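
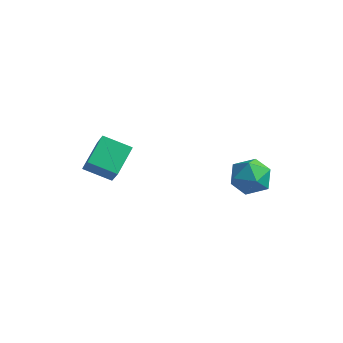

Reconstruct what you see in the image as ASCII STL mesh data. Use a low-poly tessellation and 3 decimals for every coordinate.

solid 
facet normal -0.201 0.976 -0.087
outer loop
vertex 2.995 0.724 0.15
vertex 1.98 0.508 0.077
vertex 2.41 0.68 1.009
endloop
endfacet
facet normal 0.385 0.870 0.307
outer loop
vertex 2.995 0.724 0.15
vertex 2.41 0.68 1.009
vertex 3.362 0.26 1.006
endloop
endfacet
facet normal 0.855 0.510 -0.090
outer loop
vertex 2.995 0.724 0.15
vertex 3.362 0.26 1.006
vertex 3.521 -0.171 0.072
endloop
endfacet
facet normal 0.560 0.393 -0.729
outer loop
vertex 2.995 0.724 0.15
vertex 3.521 -0.171 0.072
vertex 2.666 -0.017 -0.502
endloop
endfacet
facet normal -0.093 0.681 -0.727
outer loop
vertex 2.995 0.724 0.15
vertex 2.666 -0.017 -0.502
vertex 1.98 0.508 0.077
endloop
endfacet
facet normal 0.206 0.460 0.864
outer loop
vertex 3.362 0.26 1.006
vertex 2.41 0.68 1.009
vertex 2.574 -0.243 1.462
endloop
endfacet
facet normal -0.742 0.631 0.226
outer loop
vertex 2.41 0.68 1.009
vertex 1.98 0.508 0.077
vertex 1.719 -0.089 0.888
endloop
endfacet
facet normal -0.566 0.153 -0.810
outer loop
vertex 1.98 0.508 0.077
vertex 2.666 -0.017 -0.502
vertex 1.878 -0.52 -0.046
endloop
endfacet
facet normal 0.490 -0.312 -0.814
outer loop
vertex 2.666 -0.017 -0.502
vertex 3.521 -0.171 0.072
vertex 2.83 -0.94 -0.049
endloop
endfacet
facet normal 0.968 -0.122 0.221
outer loop
vertex 3.521 -0.171 0.072
vertex 3.362 0.26 1.006
vertex 3.26 -0.768 0.883
endloop
endfacet
facet normal -0.560 -0.393 0.729
outer loop
vertex 2.245 -0.984 0.81
vertex 2.574 -0.243 1.462
vertex 1.719 -0.089 0.888
endloop
endfacet
facet normal -0.855 -0.510 0.090
outer loop
vertex 2.245 -0.984 0.81
vertex 1.719 -0.089 0.888
vertex 1.878 -0.52 -0.046
endloop
endfacet
facet normal -0.385 -0.870 -0.307
outer loop
vertex 2.245 -0.984 0.81
vertex 1.878 -0.52 -0.046
vertex 2.83 -0.94 -0.049
endloop
endfacet
facet normal 0.201 -0.976 0.087
outer loop
vertex 2.245 -0.984 0.81
vertex 2.83 -0.94 -0.049
vertex 3.26 -0.768 0.883
endloop
endfacet
facet normal 0.093 -0.681 0.727
outer loop
vertex 2.245 -0.984 0.81
vertex 3.26 -0.768 0.883
vertex 2.574 -0.243 1.462
endloop
endfacet
facet normal -0.490 0.312 0.814
outer loop
vertex 1.719 -0.089 0.888
vertex 2.574 -0.243 1.462
vertex 2.41 0.68 1.009
endloop
endfacet
facet normal -0.968 0.122 -0.221
outer loop
vertex 1.878 -0.52 -0.046
vertex 1.719 -0.089 0.888
vertex 1.98 0.508 0.077
endloop
endfacet
facet normal -0.206 -0.460 -0.864
outer loop
vertex 2.83 -0.94 -0.049
vertex 1.878 -0.52 -0.046
vertex 2.666 -0.017 -0.502
endloop
endfacet
facet normal 0.742 -0.631 -0.226
outer loop
vertex 3.26 -0.768 0.883
vertex 2.83 -0.94 -0.049
vertex 3.521 -0.171 0.072
endloop
endfacet
facet normal 0.566 -0.153 0.810
outer loop
vertex 2.574 -0.243 1.462
vertex 3.26 -0.768 0.883
vertex 3.362 0.26 1.006
endloop
endfacet
facet normal -0.882 -0.280 0.379
outer loop
vertex -2.967 -3.115 2.957
vertex -3.652 -2.523 1.799
vertex -2.861 -4.475 2.199
endloop
endfacet
facet normal 0.466 -0.403 0.788
outer loop
vertex -1.608 -4.077 1.661
vertex -2.967 -3.115 2.957
vertex -2.861 -4.475 2.199
endloop
endfacet
facet normal -0.882 -0.280 0.378
outer loop
vertex -2.861 -4.475 2.199
vertex -3.652 -2.523 1.799
vertex -3.546 -3.882 1.04
endloop
endfacet
facet normal 0.068 -0.871 -0.486
outer loop
vertex -3.546 -3.882 1.04
vertex -1.608 -4.077 1.661
vertex -2.861 -4.475 2.199
endloop
endfacet
facet normal -0.068 0.871 0.486
outer loop
vertex -2.967 -3.115 2.957
vertex -2.399 -2.125 1.261
vertex -3.652 -2.523 1.799
endloop
endfacet
facet normal 0.465 -0.404 0.788
outer loop
vertex -1.714 -2.718 2.42
vertex -2.967 -3.115 2.957
vertex -1.608 -4.077 1.661
endloop
endfacet
facet normal -0.068 0.871 0.486
outer loop
vertex -1.714 -2.718 2.42
vertex -2.399 -2.125 1.261
vertex -2.967 -3.115 2.957
endloop
endfacet
facet normal -0.466 0.403 -0.787
outer loop
vertex -3.652 -2.523 1.799
vertex -2.399 -2.125 1.261
vertex -3.546 -3.882 1.04
endloop
endfacet
facet normal 0.068 -0.871 -0.486
outer loop
vertex -2.293 -3.485 0.503
vertex -1.608 -4.077 1.661
vertex -3.546 -3.882 1.04
endloop
endfacet
facet normal -0.465 0.403 -0.788
outer loop
vertex -3.546 -3.882 1.04
vertex -2.399 -2.125 1.261
vertex -2.293 -3.485 0.503
endloop
endfacet
facet normal 0.882 0.280 -0.379
outer loop
vertex -2.293 -3.485 0.503
vertex -1.714 -2.718 2.42
vertex -1.608 -4.077 1.661
endloop
endfacet
facet normal 0.882 0.280 -0.378
outer loop
vertex -2.399 -2.125 1.261
vertex -1.714 -2.718 2.42
vertex -2.293 -3.485 0.503
endloop
endfacet

endsolid


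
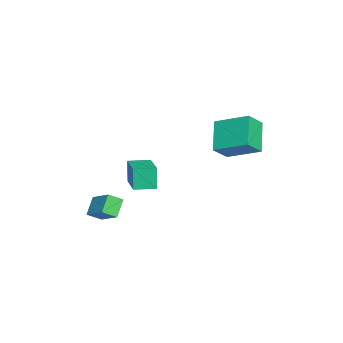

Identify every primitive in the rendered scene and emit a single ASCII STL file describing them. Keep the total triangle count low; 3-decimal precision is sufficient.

solid 
facet normal -0.742 -0.047 0.669
outer loop
vertex -0.865 1.27 4.054
vertex -0.315 2.904 4.778
vertex -1.588 1.851 3.293
endloop
endfacet
facet normal -0.294 -0.874 -0.388
outer loop
vertex -0.245 1.936 2.082
vertex -0.865 1.27 4.054
vertex -1.588 1.851 3.293
endloop
endfacet
facet normal -0.742 -0.047 0.669
outer loop
vertex -1.588 1.851 3.293
vertex -0.315 2.904 4.778
vertex -1.038 3.485 4.017
endloop
endfacet
facet normal -0.603 0.484 -0.634
outer loop
vertex -1.038 3.485 4.017
vertex -0.245 1.936 2.082
vertex -1.588 1.851 3.293
endloop
endfacet
facet normal 0.603 -0.484 0.634
outer loop
vertex -0.865 1.27 4.054
vertex 1.028 2.989 3.567
vertex -0.315 2.904 4.778
endloop
endfacet
facet normal -0.294 -0.874 -0.388
outer loop
vertex 0.478 1.355 2.843
vertex -0.865 1.27 4.054
vertex -0.245 1.936 2.082
endloop
endfacet
facet normal 0.603 -0.484 0.634
outer loop
vertex 0.478 1.355 2.843
vertex 1.028 2.989 3.567
vertex -0.865 1.27 4.054
endloop
endfacet
facet normal 0.294 0.874 0.388
outer loop
vertex -0.315 2.904 4.778
vertex 1.028 2.989 3.567
vertex -1.038 3.485 4.017
endloop
endfacet
facet normal -0.603 0.484 -0.634
outer loop
vertex 0.305 3.57 2.806
vertex -0.245 1.936 2.082
vertex -1.038 3.485 4.017
endloop
endfacet
facet normal 0.294 0.874 0.388
outer loop
vertex -1.038 3.485 4.017
vertex 1.028 2.989 3.567
vertex 0.305 3.57 2.806
endloop
endfacet
facet normal 0.742 0.047 -0.669
outer loop
vertex 0.305 3.57 2.806
vertex 0.478 1.355 2.843
vertex -0.245 1.936 2.082
endloop
endfacet
facet normal 0.742 0.047 -0.669
outer loop
vertex 1.028 2.989 3.567
vertex 0.478 1.355 2.843
vertex 0.305 3.57 2.806
endloop
endfacet
facet normal -0.937 -0.273 -0.220
outer loop
vertex -1.0 -2.838 1.139
vertex -1.305 -1.771 1.115
vertex -0.73 -2.788 -0.071
endloop
endfacet
facet normal 0.274 -0.961 0.021
outer loop
vertex 1.125 -2.249 0.365
vertex -1.0 -2.838 1.139
vertex -0.73 -2.788 -0.071
endloop
endfacet
facet normal -0.937 -0.273 -0.220
outer loop
vertex -0.73 -2.788 -0.071
vertex -1.305 -1.771 1.115
vertex -1.035 -1.721 -0.095
endloop
endfacet
facet normal 0.218 0.040 -0.975
outer loop
vertex -1.035 -1.721 -0.095
vertex 1.125 -2.249 0.365
vertex -0.73 -2.788 -0.071
endloop
endfacet
facet normal -0.218 -0.040 0.975
outer loop
vertex -1.0 -2.838 1.139
vertex 0.55 -1.232 1.551
vertex -1.305 -1.771 1.115
endloop
endfacet
facet normal 0.274 -0.961 0.021
outer loop
vertex 0.855 -2.299 1.575
vertex -1.0 -2.838 1.139
vertex 1.125 -2.249 0.365
endloop
endfacet
facet normal -0.218 -0.040 0.975
outer loop
vertex 0.855 -2.299 1.575
vertex 0.55 -1.232 1.551
vertex -1.0 -2.838 1.139
endloop
endfacet
facet normal -0.274 0.961 -0.021
outer loop
vertex -1.305 -1.771 1.115
vertex 0.55 -1.232 1.551
vertex -1.035 -1.721 -0.095
endloop
endfacet
facet normal 0.218 0.040 -0.975
outer loop
vertex 0.82 -1.182 0.341
vertex 1.125 -2.249 0.365
vertex -1.035 -1.721 -0.095
endloop
endfacet
facet normal -0.274 0.961 -0.021
outer loop
vertex -1.035 -1.721 -0.095
vertex 0.55 -1.232 1.551
vertex 0.82 -1.182 0.341
endloop
endfacet
facet normal 0.937 0.273 0.220
outer loop
vertex 0.82 -1.182 0.341
vertex 0.855 -2.299 1.575
vertex 1.125 -2.249 0.365
endloop
endfacet
facet normal 0.937 0.273 0.220
outer loop
vertex 0.55 -1.232 1.551
vertex 0.855 -2.299 1.575
vertex 0.82 -1.182 0.341
endloop
endfacet
facet normal -0.628 -0.602 -0.492
outer loop
vertex 3.235 -4.067 -0.253
vertex 2.493 -3.895 0.483
vertex 2.961 -3.434 -0.678
endloop
endfacet
facet normal 0.701 -0.163 -0.694
outer loop
vertex 3.847 -2.585 0.017
vertex 3.235 -4.067 -0.253
vertex 2.961 -3.434 -0.678
endloop
endfacet
facet normal -0.629 -0.602 -0.492
outer loop
vertex 2.961 -3.434 -0.678
vertex 2.493 -3.895 0.483
vertex 2.219 -3.262 0.059
endloop
endfacet
facet normal -0.339 0.782 -0.523
outer loop
vertex 2.219 -3.262 0.059
vertex 3.847 -2.585 0.017
vertex 2.961 -3.434 -0.678
endloop
endfacet
facet normal 0.338 -0.782 0.524
outer loop
vertex 3.235 -4.067 -0.253
vertex 3.379 -3.046 1.178
vertex 2.493 -3.895 0.483
endloop
endfacet
facet normal 0.700 -0.163 -0.695
outer loop
vertex 4.121 -3.218 0.441
vertex 3.235 -4.067 -0.253
vertex 3.847 -2.585 0.017
endloop
endfacet
facet normal 0.339 -0.782 0.524
outer loop
vertex 4.121 -3.218 0.441
vertex 3.379 -3.046 1.178
vertex 3.235 -4.067 -0.253
endloop
endfacet
facet normal -0.701 0.162 0.695
outer loop
vertex 2.493 -3.895 0.483
vertex 3.379 -3.046 1.178
vertex 2.219 -3.262 0.059
endloop
endfacet
facet normal -0.339 0.782 -0.524
outer loop
vertex 3.105 -2.413 0.753
vertex 3.847 -2.585 0.017
vertex 2.219 -3.262 0.059
endloop
endfacet
facet normal -0.701 0.163 0.695
outer loop
vertex 2.219 -3.262 0.059
vertex 3.379 -3.046 1.178
vertex 3.105 -2.413 0.753
endloop
endfacet
facet normal 0.628 0.602 0.493
outer loop
vertex 3.105 -2.413 0.753
vertex 4.121 -3.218 0.441
vertex 3.847 -2.585 0.017
endloop
endfacet
facet normal 0.628 0.602 0.492
outer loop
vertex 3.379 -3.046 1.178
vertex 4.121 -3.218 0.441
vertex 3.105 -2.413 0.753
endloop
endfacet

endsolid


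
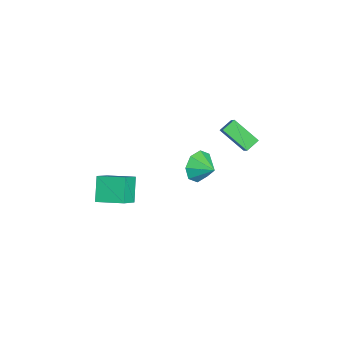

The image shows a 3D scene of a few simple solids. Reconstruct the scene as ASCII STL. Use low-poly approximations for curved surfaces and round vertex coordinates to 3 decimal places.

solid 
facet normal -0.676 0.037 -0.736
outer loop
vertex -4.638 3.22 1.121
vertex -3.598 4.317 0.219
vertex -4.26 2.548 0.74
endloop
endfacet
facet normal -0.591 -0.623 0.513
outer loop
vertex -3.062 2.483 2.041
vertex -4.638 3.22 1.121
vertex -4.26 2.548 0.74
endloop
endfacet
facet normal -0.677 0.037 -0.735
outer loop
vertex -4.26 2.548 0.74
vertex -3.598 4.317 0.219
vertex -3.22 3.645 -0.163
endloop
endfacet
facet normal 0.439 -0.781 -0.443
outer loop
vertex -3.22 3.645 -0.163
vertex -3.062 2.483 2.041
vertex -4.26 2.548 0.74
endloop
endfacet
facet normal -0.439 0.781 0.444
outer loop
vertex -4.638 3.22 1.121
vertex -2.4 4.252 1.52
vertex -3.598 4.317 0.219
endloop
endfacet
facet normal -0.591 -0.623 0.512
outer loop
vertex -3.44 3.155 2.423
vertex -4.638 3.22 1.121
vertex -3.062 2.483 2.041
endloop
endfacet
facet normal -0.439 0.781 0.443
outer loop
vertex -3.44 3.155 2.423
vertex -2.4 4.252 1.52
vertex -4.638 3.22 1.121
endloop
endfacet
facet normal 0.590 0.623 -0.513
outer loop
vertex -3.598 4.317 0.219
vertex -2.4 4.252 1.52
vertex -3.22 3.645 -0.163
endloop
endfacet
facet normal 0.439 -0.781 -0.443
outer loop
vertex -2.022 3.58 1.139
vertex -3.062 2.483 2.041
vertex -3.22 3.645 -0.163
endloop
endfacet
facet normal 0.591 0.623 -0.513
outer loop
vertex -3.22 3.645 -0.163
vertex -2.4 4.252 1.52
vertex -2.022 3.58 1.139
endloop
endfacet
facet normal 0.677 -0.037 0.735
outer loop
vertex -2.022 3.58 1.139
vertex -3.44 3.155 2.423
vertex -3.062 2.483 2.041
endloop
endfacet
facet normal 0.677 -0.036 0.735
outer loop
vertex -2.4 4.252 1.52
vertex -3.44 3.155 2.423
vertex -2.022 3.58 1.139
endloop
endfacet
facet normal -0.592 0.395 -0.702
outer loop
vertex -3.915 -3.496 -1.965
vertex -3.315 -2.065 -1.665
vertex -2.813 -3.735 -3.028
endloop
endfacet
facet normal -0.380 -0.906 -0.190
outer loop
vertex -1.825 -4.395 -1.855
vertex -3.915 -3.496 -1.965
vertex -2.813 -3.735 -3.028
endloop
endfacet
facet normal -0.592 0.395 -0.702
outer loop
vertex -2.813 -3.735 -3.028
vertex -3.315 -2.065 -1.665
vertex -2.213 -2.304 -2.728
endloop
endfacet
facet normal 0.711 -0.154 -0.686
outer loop
vertex -2.213 -2.304 -2.728
vertex -1.825 -4.395 -1.855
vertex -2.813 -3.735 -3.028
endloop
endfacet
facet normal -0.711 0.154 0.686
outer loop
vertex -3.915 -3.496 -1.965
vertex -2.327 -2.725 -0.492
vertex -3.315 -2.065 -1.665
endloop
endfacet
facet normal -0.380 -0.906 -0.190
outer loop
vertex -2.927 -4.156 -0.792
vertex -3.915 -3.496 -1.965
vertex -1.825 -4.395 -1.855
endloop
endfacet
facet normal -0.711 0.154 0.686
outer loop
vertex -2.927 -4.156 -0.792
vertex -2.327 -2.725 -0.492
vertex -3.915 -3.496 -1.965
endloop
endfacet
facet normal 0.380 0.906 0.190
outer loop
vertex -3.315 -2.065 -1.665
vertex -2.327 -2.725 -0.492
vertex -2.213 -2.304 -2.728
endloop
endfacet
facet normal 0.711 -0.154 -0.686
outer loop
vertex -1.225 -2.964 -1.555
vertex -1.825 -4.395 -1.855
vertex -2.213 -2.304 -2.728
endloop
endfacet
facet normal 0.380 0.906 0.190
outer loop
vertex -2.213 -2.304 -2.728
vertex -2.327 -2.725 -0.492
vertex -1.225 -2.964 -1.555
endloop
endfacet
facet normal 0.592 -0.395 0.702
outer loop
vertex -1.225 -2.964 -1.555
vertex -2.927 -4.156 -0.792
vertex -1.825 -4.395 -1.855
endloop
endfacet
facet normal 0.592 -0.395 0.702
outer loop
vertex -2.327 -2.725 -0.492
vertex -2.927 -4.156 -0.792
vertex -1.225 -2.964 -1.555
endloop
endfacet
facet normal -0.716 -0.593 -0.368
outer loop
vertex -0.787 0.787 0.17
vertex -1.325 0.945 0.962
vertex -1.235 1.374 0.097
endloop
endfacet
facet normal 0.719 0.487 -0.496
outer loop
vertex -0.787 0.787 0.17
vertex -1.235 1.374 0.097
vertex -0.515 1.615 1.378
endloop
endfacet
facet normal -0.716 -0.593 -0.369
outer loop
vertex -1.235 1.374 0.097
vertex -1.325 0.945 0.962
vertex -1.736 1.71 0.53
endloop
endfacet
facet normal 0.304 0.890 -0.339
outer loop
vertex -1.235 1.374 0.097
vertex -1.736 1.71 0.53
vertex -0.515 1.615 1.378
endloop
endfacet
facet normal -0.717 -0.593 -0.368
outer loop
vertex -1.736 1.71 0.53
vertex -1.325 0.945 0.962
vertex -1.996 1.598 1.217
endloop
endfacet
facet normal -0.028 0.988 0.151
outer loop
vertex -1.736 1.71 0.53
vertex -1.996 1.598 1.217
vertex -0.515 1.615 1.378
endloop
endfacet
facet normal -0.717 -0.593 -0.368
outer loop
vertex -1.996 1.598 1.217
vertex -1.325 0.945 0.962
vertex -1.862 1.103 1.754
endloop
endfacet
facet normal -0.083 0.722 0.687
outer loop
vertex -1.996 1.598 1.217
vertex -1.862 1.103 1.754
vertex -0.515 1.615 1.378
endloop
endfacet
facet normal -0.717 -0.593 -0.368
outer loop
vertex -1.862 1.103 1.754
vertex -1.325 0.945 0.962
vertex -1.414 0.516 1.827
endloop
endfacet
facet normal 0.171 0.249 0.953
outer loop
vertex -1.862 1.103 1.754
vertex -1.414 0.516 1.827
vertex -0.515 1.615 1.378
endloop
endfacet
facet normal -0.717 -0.593 -0.368
outer loop
vertex -1.414 0.516 1.827
vertex -1.325 0.945 0.962
vertex -0.914 0.18 1.394
endloop
endfacet
facet normal 0.586 -0.154 0.796
outer loop
vertex -1.414 0.516 1.827
vertex -0.914 0.18 1.394
vertex -0.515 1.615 1.378
endloop
endfacet
facet normal -0.716 -0.593 -0.368
outer loop
vertex -0.914 0.18 1.394
vertex -1.325 0.945 0.962
vertex -0.654 0.292 0.708
endloop
endfacet
facet normal 0.918 -0.252 0.307
outer loop
vertex -0.914 0.18 1.394
vertex -0.654 0.292 0.708
vertex -0.515 1.615 1.378
endloop
endfacet
facet normal -0.716 -0.593 -0.368
outer loop
vertex -0.654 0.292 0.708
vertex -1.325 0.945 0.962
vertex -0.787 0.787 0.17
endloop
endfacet
facet normal 0.973 0.013 -0.228
outer loop
vertex -0.654 0.292 0.708
vertex -0.787 0.787 0.17
vertex -0.515 1.615 1.378
endloop
endfacet

endsolid


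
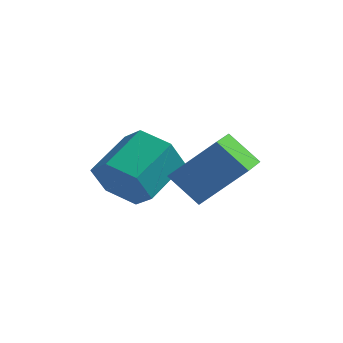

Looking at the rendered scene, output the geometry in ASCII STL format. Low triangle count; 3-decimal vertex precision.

solid 
facet normal -0.668 -0.187 -0.720
outer loop
vertex 0.78 1.174 -0.223
vertex 0.732 2.364 -0.487
vertex 1.731 1.025 -1.066
endloop
endfacet
facet normal 0.039 -0.975 0.217
outer loop
vertex 2.988 1.376 0.287
vertex 0.78 1.174 -0.223
vertex 1.731 1.025 -1.066
endloop
endfacet
facet normal -0.668 -0.187 -0.720
outer loop
vertex 1.731 1.025 -1.066
vertex 0.732 2.364 -0.487
vertex 1.684 2.214 -1.331
endloop
endfacet
facet normal 0.743 -0.118 -0.659
outer loop
vertex 1.684 2.214 -1.331
vertex 2.988 1.376 0.287
vertex 1.731 1.025 -1.066
endloop
endfacet
facet normal -0.743 0.116 0.660
outer loop
vertex 0.78 1.174 -0.223
vertex 1.989 2.715 0.866
vertex 0.732 2.364 -0.487
endloop
endfacet
facet normal 0.039 -0.975 0.217
outer loop
vertex 2.036 1.526 1.131
vertex 0.78 1.174 -0.223
vertex 2.988 1.376 0.287
endloop
endfacet
facet normal -0.743 0.117 0.659
outer loop
vertex 2.036 1.526 1.131
vertex 1.989 2.715 0.866
vertex 0.78 1.174 -0.223
endloop
endfacet
facet normal -0.039 0.975 -0.217
outer loop
vertex 0.732 2.364 -0.487
vertex 1.989 2.715 0.866
vertex 1.684 2.214 -1.331
endloop
endfacet
facet normal 0.743 -0.116 -0.659
outer loop
vertex 2.94 2.566 0.023
vertex 2.988 1.376 0.287
vertex 1.684 2.214 -1.331
endloop
endfacet
facet normal -0.039 0.975 -0.217
outer loop
vertex 1.684 2.214 -1.331
vertex 1.989 2.715 0.866
vertex 2.94 2.566 0.023
endloop
endfacet
facet normal 0.668 0.187 0.720
outer loop
vertex 2.94 2.566 0.023
vertex 2.036 1.526 1.131
vertex 2.988 1.376 0.287
endloop
endfacet
facet normal 0.668 0.187 0.720
outer loop
vertex 1.989 2.715 0.866
vertex 2.036 1.526 1.131
vertex 2.94 2.566 0.023
endloop
endfacet
facet normal -0.263 -0.874 -0.409
outer loop
vertex 0.031 0.851 -0.286
vertex -0.62 1.33 -0.891
vertex 0.333 1.183 -1.19
endloop
endfacet
facet normal 0.917 -0.358 0.175
outer loop
vertex 0.031 0.851 -0.286
vertex 0.333 1.183 -1.19
vertex 0.471 2.31 0.397
endloop
endfacet
facet normal 0.917 -0.358 0.175
outer loop
vertex 0.471 2.31 0.397
vertex 0.333 1.183 -1.19
vertex 0.773 2.642 -0.508
endloop
endfacet
facet normal 0.264 0.874 0.409
outer loop
vertex 0.471 2.31 0.397
vertex 0.773 2.642 -0.508
vertex -0.18 2.79 -0.209
endloop
endfacet
facet normal -0.263 -0.874 -0.408
outer loop
vertex 0.333 1.183 -1.19
vertex -0.62 1.33 -0.891
vertex -0.318 1.662 -1.796
endloop
endfacet
facet normal 0.718 0.105 -0.688
outer loop
vertex 0.333 1.183 -1.19
vertex -0.318 1.662 -1.796
vertex 0.773 2.642 -0.508
endloop
endfacet
facet normal 0.718 0.104 -0.688
outer loop
vertex 0.773 2.642 -0.508
vertex -0.318 1.662 -1.796
vertex 0.123 3.121 -1.114
endloop
endfacet
facet normal 0.264 0.874 0.408
outer loop
vertex 0.773 2.642 -0.508
vertex 0.123 3.121 -1.114
vertex -0.18 2.79 -0.209
endloop
endfacet
facet normal -0.264 -0.874 -0.409
outer loop
vertex -0.318 1.662 -1.796
vertex -0.62 1.33 -0.891
vertex -1.271 1.81 -1.497
endloop
endfacet
facet normal -0.199 0.464 -0.863
outer loop
vertex -0.318 1.662 -1.796
vertex -1.271 1.81 -1.497
vertex 0.123 3.121 -1.114
endloop
endfacet
facet normal -0.199 0.464 -0.863
outer loop
vertex 0.123 3.121 -1.114
vertex -1.271 1.81 -1.497
vertex -0.831 3.269 -0.814
endloop
endfacet
facet normal 0.264 0.874 0.408
outer loop
vertex 0.123 3.121 -1.114
vertex -0.831 3.269 -0.814
vertex -0.18 2.79 -0.209
endloop
endfacet
facet normal -0.264 -0.874 -0.409
outer loop
vertex -1.271 1.81 -1.497
vertex -0.62 1.33 -0.891
vertex -1.573 1.478 -0.592
endloop
endfacet
facet normal -0.917 0.358 -0.175
outer loop
vertex -1.271 1.81 -1.497
vertex -1.573 1.478 -0.592
vertex -0.831 3.269 -0.814
endloop
endfacet
facet normal -0.917 0.358 -0.175
outer loop
vertex -0.831 3.269 -0.814
vertex -1.573 1.478 -0.592
vertex -1.133 2.937 0.09
endloop
endfacet
facet normal 0.263 0.874 0.409
outer loop
vertex -0.831 3.269 -0.814
vertex -1.133 2.937 0.09
vertex -0.18 2.79 -0.209
endloop
endfacet
facet normal -0.264 -0.874 -0.408
outer loop
vertex -1.573 1.478 -0.592
vertex -0.62 1.33 -0.891
vertex -0.923 0.999 0.014
endloop
endfacet
facet normal -0.718 -0.105 0.688
outer loop
vertex -1.573 1.478 -0.592
vertex -0.923 0.999 0.014
vertex -1.133 2.937 0.09
endloop
endfacet
facet normal -0.718 -0.105 0.688
outer loop
vertex -1.133 2.937 0.09
vertex -0.923 0.999 0.014
vertex -0.482 2.458 0.696
endloop
endfacet
facet normal 0.263 0.874 0.408
outer loop
vertex -1.133 2.937 0.09
vertex -0.482 2.458 0.696
vertex -0.18 2.79 -0.209
endloop
endfacet
facet normal -0.264 -0.874 -0.408
outer loop
vertex -0.923 0.999 0.014
vertex -0.62 1.33 -0.891
vertex 0.031 0.851 -0.286
endloop
endfacet
facet normal 0.199 -0.464 0.863
outer loop
vertex -0.923 0.999 0.014
vertex 0.031 0.851 -0.286
vertex -0.482 2.458 0.696
endloop
endfacet
facet normal 0.199 -0.464 0.863
outer loop
vertex -0.482 2.458 0.696
vertex 0.031 0.851 -0.286
vertex 0.471 2.31 0.397
endloop
endfacet
facet normal 0.264 0.874 0.409
outer loop
vertex -0.482 2.458 0.696
vertex 0.471 2.31 0.397
vertex -0.18 2.79 -0.209
endloop
endfacet

endsolid


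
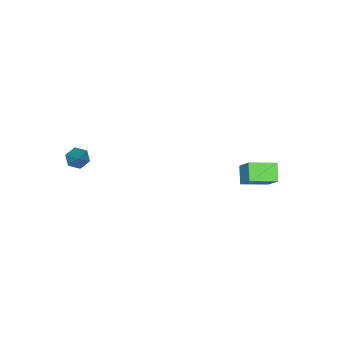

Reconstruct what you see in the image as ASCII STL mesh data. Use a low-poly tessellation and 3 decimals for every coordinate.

solid 
facet normal -0.707 0.683 -0.185
outer loop
vertex -4.321 4.595 -2.867
vertex -3.66 5.102 -3.523
vertex -4.845 3.728 -4.066
endloop
endfacet
facet normal -0.624 -0.478 0.618
outer loop
vertex -3.82 2.738 -3.797
vertex -4.321 4.595 -2.867
vertex -4.845 3.728 -4.066
endloop
endfacet
facet normal -0.707 0.683 -0.186
outer loop
vertex -4.845 3.728 -4.066
vertex -3.66 5.102 -3.523
vertex -4.184 4.234 -4.721
endloop
endfacet
facet normal -0.334 -0.553 -0.764
outer loop
vertex -4.184 4.234 -4.721
vertex -3.82 2.738 -3.797
vertex -4.845 3.728 -4.066
endloop
endfacet
facet normal 0.334 0.553 0.764
outer loop
vertex -4.321 4.595 -2.867
vertex -2.635 4.112 -3.254
vertex -3.66 5.102 -3.523
endloop
endfacet
facet normal -0.623 -0.478 0.619
outer loop
vertex -3.296 3.606 -2.599
vertex -4.321 4.595 -2.867
vertex -3.82 2.738 -3.797
endloop
endfacet
facet normal 0.334 0.553 0.764
outer loop
vertex -3.296 3.606 -2.599
vertex -2.635 4.112 -3.254
vertex -4.321 4.595 -2.867
endloop
endfacet
facet normal 0.624 0.478 -0.619
outer loop
vertex -3.66 5.102 -3.523
vertex -2.635 4.112 -3.254
vertex -4.184 4.234 -4.721
endloop
endfacet
facet normal -0.334 -0.553 -0.764
outer loop
vertex -3.159 3.245 -4.453
vertex -3.82 2.738 -3.797
vertex -4.184 4.234 -4.721
endloop
endfacet
facet normal 0.623 0.478 -0.618
outer loop
vertex -4.184 4.234 -4.721
vertex -2.635 4.112 -3.254
vertex -3.159 3.245 -4.453
endloop
endfacet
facet normal 0.707 -0.682 0.185
outer loop
vertex -3.159 3.245 -4.453
vertex -3.296 3.606 -2.599
vertex -3.82 2.738 -3.797
endloop
endfacet
facet normal 0.706 -0.683 0.185
outer loop
vertex -2.635 4.112 -3.254
vertex -3.296 3.606 -2.599
vertex -3.159 3.245 -4.453
endloop
endfacet
facet normal -0.547 -0.480 -0.686
outer loop
vertex 2.562 -2.107 -1.69
vertex 2.32 -2.457 -1.252
vertex 2.051 -1.931 -1.406
endloop
endfacet
facet normal 0.146 0.937 -0.318
outer loop
vertex 2.562 -2.107 -1.69
vertex 2.051 -1.931 -1.406
vertex 3.2 -1.683 -0.148
endloop
endfacet
facet normal -0.547 -0.481 -0.685
outer loop
vertex 2.051 -1.931 -1.406
vertex 2.32 -2.457 -1.252
vertex 1.809 -2.28 -0.968
endloop
endfacet
facet normal -0.530 0.781 0.330
outer loop
vertex 2.051 -1.931 -1.406
vertex 1.809 -2.28 -0.968
vertex 3.2 -1.683 -0.148
endloop
endfacet
facet normal -0.547 -0.481 -0.685
outer loop
vertex 1.809 -2.28 -0.968
vertex 2.32 -2.457 -1.252
vertex 2.078 -2.806 -0.814
endloop
endfacet
facet normal -0.506 -0.006 0.863
outer loop
vertex 1.809 -2.28 -0.968
vertex 2.078 -2.806 -0.814
vertex 3.2 -1.683 -0.148
endloop
endfacet
facet normal -0.547 -0.480 -0.685
outer loop
vertex 2.078 -2.806 -0.814
vertex 2.32 -2.457 -1.252
vertex 2.588 -2.982 -1.098
endloop
endfacet
facet normal 0.195 -0.637 0.746
outer loop
vertex 2.078 -2.806 -0.814
vertex 2.588 -2.982 -1.098
vertex 3.2 -1.683 -0.148
endloop
endfacet
facet normal -0.547 -0.480 -0.685
outer loop
vertex 2.588 -2.982 -1.098
vertex 2.32 -2.457 -1.252
vertex 2.83 -2.633 -1.536
endloop
endfacet
facet normal 0.871 -0.482 0.097
outer loop
vertex 2.588 -2.982 -1.098
vertex 2.83 -2.633 -1.536
vertex 3.2 -1.683 -0.148
endloop
endfacet
facet normal -0.547 -0.480 -0.686
outer loop
vertex 2.83 -2.633 -1.536
vertex 2.32 -2.457 -1.252
vertex 2.562 -2.107 -1.69
endloop
endfacet
facet normal 0.848 0.305 -0.434
outer loop
vertex 2.83 -2.633 -1.536
vertex 2.562 -2.107 -1.69
vertex 3.2 -1.683 -0.148
endloop
endfacet

endsolid


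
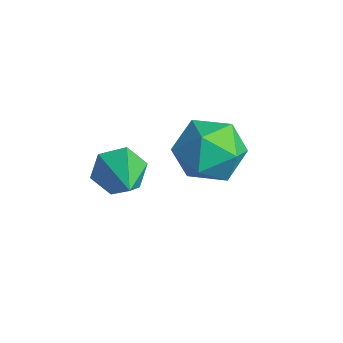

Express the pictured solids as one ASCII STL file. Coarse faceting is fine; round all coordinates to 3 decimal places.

solid 
facet normal -0.162 0.958 0.237
outer loop
vertex -0.78 1.438 2.86
vertex -1.822 1.215 3.05
vertex -1.097 1.139 3.851
endloop
endfacet
facet normal 0.507 0.767 0.394
outer loop
vertex -0.78 1.438 2.86
vertex -1.097 1.139 3.851
vertex -0.178 0.745 3.435
endloop
endfacet
facet normal 0.817 0.538 -0.207
outer loop
vertex -0.78 1.438 2.86
vertex -0.178 0.745 3.435
vertex -0.335 0.577 2.377
endloop
endfacet
facet normal 0.340 0.588 -0.734
outer loop
vertex -0.78 1.438 2.86
vertex -0.335 0.577 2.377
vertex -1.351 0.867 2.139
endloop
endfacet
facet normal -0.265 0.847 -0.461
outer loop
vertex -0.78 1.438 2.86
vertex -1.351 0.867 2.139
vertex -1.822 1.215 3.05
endloop
endfacet
facet normal 0.479 0.219 0.850
outer loop
vertex -0.178 0.745 3.435
vertex -1.097 1.139 3.851
vertex -0.849 0.093 3.981
endloop
endfacet
facet normal -0.604 0.528 0.597
outer loop
vertex -1.097 1.139 3.851
vertex -1.822 1.215 3.05
vertex -1.865 0.383 3.743
endloop
endfacet
facet normal -0.772 0.349 -0.532
outer loop
vertex -1.822 1.215 3.05
vertex -1.351 0.867 2.139
vertex -2.022 0.215 2.685
endloop
endfacet
facet normal 0.208 -0.072 -0.975
outer loop
vertex -1.351 0.867 2.139
vertex -0.335 0.577 2.377
vertex -1.103 -0.179 2.269
endloop
endfacet
facet normal 0.981 -0.152 -0.121
outer loop
vertex -0.335 0.577 2.377
vertex -0.178 0.745 3.435
vertex -0.378 -0.255 3.07
endloop
endfacet
facet normal -0.340 -0.588 0.734
outer loop
vertex -1.42 -0.478 3.26
vertex -0.849 0.093 3.981
vertex -1.865 0.383 3.743
endloop
endfacet
facet normal -0.817 -0.538 0.207
outer loop
vertex -1.42 -0.478 3.26
vertex -1.865 0.383 3.743
vertex -2.022 0.215 2.685
endloop
endfacet
facet normal -0.507 -0.767 -0.394
outer loop
vertex -1.42 -0.478 3.26
vertex -2.022 0.215 2.685
vertex -1.103 -0.179 2.269
endloop
endfacet
facet normal 0.162 -0.958 -0.237
outer loop
vertex -1.42 -0.478 3.26
vertex -1.103 -0.179 2.269
vertex -0.378 -0.255 3.07
endloop
endfacet
facet normal 0.265 -0.847 0.461
outer loop
vertex -1.42 -0.478 3.26
vertex -0.378 -0.255 3.07
vertex -0.849 0.093 3.981
endloop
endfacet
facet normal -0.208 0.072 0.975
outer loop
vertex -1.865 0.383 3.743
vertex -0.849 0.093 3.981
vertex -1.097 1.139 3.851
endloop
endfacet
facet normal -0.981 0.152 0.121
outer loop
vertex -2.022 0.215 2.685
vertex -1.865 0.383 3.743
vertex -1.822 1.215 3.05
endloop
endfacet
facet normal -0.479 -0.219 -0.850
outer loop
vertex -1.103 -0.179 2.269
vertex -2.022 0.215 2.685
vertex -1.351 0.867 2.139
endloop
endfacet
facet normal 0.604 -0.528 -0.597
outer loop
vertex -0.378 -0.255 3.07
vertex -1.103 -0.179 2.269
vertex -0.335 0.577 2.377
endloop
endfacet
facet normal 0.772 -0.349 0.532
outer loop
vertex -0.849 0.093 3.981
vertex -0.378 -0.255 3.07
vertex -0.178 0.745 3.435
endloop
endfacet
facet normal -0.845 0.286 -0.451
outer loop
vertex -0.99 -2.435 2.676
vertex -1.207 -2.087 3.303
vertex -0.807 -1.716 2.789
endloop
endfacet
facet normal 0.715 -0.073 -0.695
outer loop
vertex -0.99 -2.435 2.676
vertex -0.807 -1.716 2.789
vertex 0.467 -2.653 4.197
endloop
endfacet
facet normal -0.845 0.285 -0.452
outer loop
vertex -0.807 -1.716 2.789
vertex -1.207 -2.087 3.303
vertex -1.025 -1.369 3.416
endloop
endfacet
facet normal 0.689 0.708 -0.152
outer loop
vertex -0.807 -1.716 2.789
vertex -1.025 -1.369 3.416
vertex 0.467 -2.653 4.197
endloop
endfacet
facet normal -0.845 0.285 -0.452
outer loop
vertex -1.025 -1.369 3.416
vertex -1.207 -2.087 3.303
vertex -1.425 -1.739 3.931
endloop
endfacet
facet normal 0.238 0.692 0.682
outer loop
vertex -1.025 -1.369 3.416
vertex -1.425 -1.739 3.931
vertex 0.467 -2.653 4.197
endloop
endfacet
facet normal -0.846 0.285 -0.451
outer loop
vertex -1.425 -1.739 3.931
vertex -1.207 -2.087 3.303
vertex -1.607 -2.458 3.818
endloop
endfacet
facet normal -0.188 -0.106 0.976
outer loop
vertex -1.425 -1.739 3.931
vertex -1.607 -2.458 3.818
vertex 0.467 -2.653 4.197
endloop
endfacet
facet normal -0.846 0.286 -0.451
outer loop
vertex -1.607 -2.458 3.818
vertex -1.207 -2.087 3.303
vertex -1.39 -2.806 3.19
endloop
endfacet
facet normal -0.163 -0.886 0.435
outer loop
vertex -1.607 -2.458 3.818
vertex -1.39 -2.806 3.19
vertex 0.467 -2.653 4.197
endloop
endfacet
facet normal -0.845 0.286 -0.451
outer loop
vertex -1.39 -2.806 3.19
vertex -1.207 -2.087 3.303
vertex -0.99 -2.435 2.676
endloop
endfacet
facet normal 0.289 -0.869 -0.402
outer loop
vertex -1.39 -2.806 3.19
vertex -0.99 -2.435 2.676
vertex 0.467 -2.653 4.197
endloop
endfacet

endsolid


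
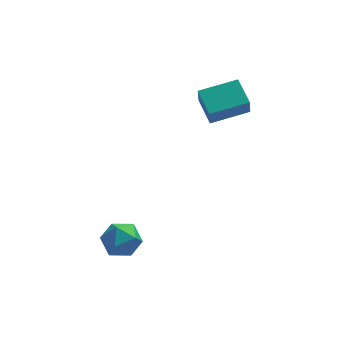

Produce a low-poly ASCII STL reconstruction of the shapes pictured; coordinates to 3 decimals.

solid 
facet normal 0.031 0.565 0.824
outer loop
vertex -2.395 -1.79 -3.083
vertex -2.29 -2.515 -2.59
vertex -1.583 -2.091 -2.907
endloop
endfacet
facet normal 0.285 0.922 0.260
outer loop
vertex -2.395 -1.79 -3.083
vertex -1.583 -2.091 -2.907
vertex -1.78 -1.801 -3.718
endloop
endfacet
facet normal -0.227 0.945 -0.236
outer loop
vertex -2.395 -1.79 -3.083
vertex -1.78 -1.801 -3.718
vertex -2.609 -2.046 -3.901
endloop
endfacet
facet normal -0.798 0.602 0.020
outer loop
vertex -2.395 -1.79 -3.083
vertex -2.609 -2.046 -3.901
vertex -2.924 -2.487 -3.204
endloop
endfacet
facet normal -0.639 0.367 0.676
outer loop
vertex -2.395 -1.79 -3.083
vertex -2.924 -2.487 -3.204
vertex -2.29 -2.515 -2.59
endloop
endfacet
facet normal 0.834 0.551 -0.006
outer loop
vertex -1.78 -1.801 -3.718
vertex -1.583 -2.091 -2.907
vertex -1.296 -2.533 -3.616
endloop
endfacet
facet normal 0.422 -0.026 0.906
outer loop
vertex -1.583 -2.091 -2.907
vertex -2.29 -2.515 -2.59
vertex -1.611 -2.974 -2.919
endloop
endfacet
facet normal -0.661 -0.344 0.667
outer loop
vertex -2.29 -2.515 -2.59
vertex -2.924 -2.487 -3.204
vertex -2.44 -3.219 -3.102
endloop
endfacet
facet normal -0.919 0.034 -0.393
outer loop
vertex -2.924 -2.487 -3.204
vertex -2.609 -2.046 -3.901
vertex -2.637 -2.929 -3.913
endloop
endfacet
facet normal 0.005 0.587 -0.809
outer loop
vertex -2.609 -2.046 -3.901
vertex -1.78 -1.801 -3.718
vertex -1.93 -2.505 -4.23
endloop
endfacet
facet normal 0.798 -0.602 -0.020
outer loop
vertex -1.825 -3.23 -3.737
vertex -1.296 -2.533 -3.616
vertex -1.611 -2.974 -2.919
endloop
endfacet
facet normal 0.227 -0.945 0.236
outer loop
vertex -1.825 -3.23 -3.737
vertex -1.611 -2.974 -2.919
vertex -2.44 -3.219 -3.102
endloop
endfacet
facet normal -0.285 -0.922 -0.260
outer loop
vertex -1.825 -3.23 -3.737
vertex -2.44 -3.219 -3.102
vertex -2.637 -2.929 -3.913
endloop
endfacet
facet normal -0.031 -0.565 -0.824
outer loop
vertex -1.825 -3.23 -3.737
vertex -2.637 -2.929 -3.913
vertex -1.93 -2.505 -4.23
endloop
endfacet
facet normal 0.639 -0.367 -0.676
outer loop
vertex -1.825 -3.23 -3.737
vertex -1.93 -2.505 -4.23
vertex -1.296 -2.533 -3.616
endloop
endfacet
facet normal 0.919 -0.034 0.393
outer loop
vertex -1.611 -2.974 -2.919
vertex -1.296 -2.533 -3.616
vertex -1.583 -2.091 -2.907
endloop
endfacet
facet normal -0.005 -0.587 0.809
outer loop
vertex -2.44 -3.219 -3.102
vertex -1.611 -2.974 -2.919
vertex -2.29 -2.515 -2.59
endloop
endfacet
facet normal -0.834 -0.551 0.006
outer loop
vertex -2.637 -2.929 -3.913
vertex -2.44 -3.219 -3.102
vertex -2.924 -2.487 -3.204
endloop
endfacet
facet normal -0.422 0.026 -0.906
outer loop
vertex -1.93 -2.505 -4.23
vertex -2.637 -2.929 -3.913
vertex -2.609 -2.046 -3.901
endloop
endfacet
facet normal 0.661 0.344 -0.667
outer loop
vertex -1.296 -2.533 -3.616
vertex -1.93 -2.505 -4.23
vertex -1.78 -1.801 -3.718
endloop
endfacet
facet normal -0.971 -0.160 -0.175
outer loop
vertex 1.866 1.411 0.351
vertex 1.587 2.59 0.822
vertex 1.971 1.816 -0.601
endloop
endfacet
facet normal 0.215 -0.907 -0.362
outer loop
vertex 3.633 2.09 -0.302
vertex 1.866 1.411 0.351
vertex 1.971 1.816 -0.601
endloop
endfacet
facet normal -0.971 -0.160 -0.175
outer loop
vertex 1.971 1.816 -0.601
vertex 1.587 2.59 0.822
vertex 1.692 2.996 -0.13
endloop
endfacet
facet normal 0.101 0.389 -0.916
outer loop
vertex 1.692 2.996 -0.13
vertex 3.633 2.09 -0.302
vertex 1.971 1.816 -0.601
endloop
endfacet
facet normal -0.100 -0.390 0.916
outer loop
vertex 1.866 1.411 0.351
vertex 3.249 2.864 1.121
vertex 1.587 2.59 0.822
endloop
endfacet
facet normal 0.214 -0.907 -0.363
outer loop
vertex 3.528 1.684 0.65
vertex 1.866 1.411 0.351
vertex 3.633 2.09 -0.302
endloop
endfacet
facet normal -0.101 -0.389 0.916
outer loop
vertex 3.528 1.684 0.65
vertex 3.249 2.864 1.121
vertex 1.866 1.411 0.351
endloop
endfacet
facet normal -0.215 0.907 0.363
outer loop
vertex 1.587 2.59 0.822
vertex 3.249 2.864 1.121
vertex 1.692 2.996 -0.13
endloop
endfacet
facet normal 0.101 0.390 -0.915
outer loop
vertex 3.354 3.269 0.169
vertex 3.633 2.09 -0.302
vertex 1.692 2.996 -0.13
endloop
endfacet
facet normal -0.214 0.907 0.362
outer loop
vertex 1.692 2.996 -0.13
vertex 3.249 2.864 1.121
vertex 3.354 3.269 0.169
endloop
endfacet
facet normal 0.971 0.160 0.175
outer loop
vertex 3.354 3.269 0.169
vertex 3.528 1.684 0.65
vertex 3.633 2.09 -0.302
endloop
endfacet
facet normal 0.971 0.160 0.175
outer loop
vertex 3.249 2.864 1.121
vertex 3.528 1.684 0.65
vertex 3.354 3.269 0.169
endloop
endfacet

endsolid


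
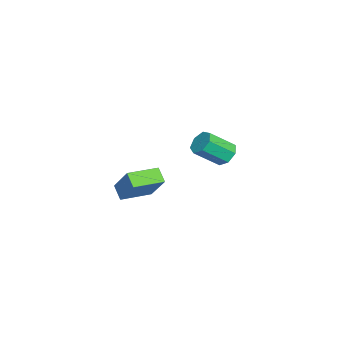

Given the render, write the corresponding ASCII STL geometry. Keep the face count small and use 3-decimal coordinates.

solid 
facet normal -0.655 -0.391 0.647
outer loop
vertex 4.418 -3.645 -1.661
vertex 3.526 -2.271 -1.734
vertex 3.399 -4.384 -3.137
endloop
endfacet
facet normal 0.544 -0.838 0.044
outer loop
vertex 3.994 -4.029 -3.726
vertex 4.418 -3.645 -1.661
vertex 3.399 -4.384 -3.137
endloop
endfacet
facet normal -0.655 -0.391 0.647
outer loop
vertex 3.399 -4.384 -3.137
vertex 3.526 -2.271 -1.734
vertex 2.507 -3.01 -3.21
endloop
endfacet
facet normal -0.525 -0.381 -0.761
outer loop
vertex 2.507 -3.01 -3.21
vertex 3.994 -4.029 -3.726
vertex 3.399 -4.384 -3.137
endloop
endfacet
facet normal 0.525 0.381 0.761
outer loop
vertex 4.418 -3.645 -1.661
vertex 4.121 -1.916 -2.323
vertex 3.526 -2.271 -1.734
endloop
endfacet
facet normal 0.544 -0.838 0.044
outer loop
vertex 5.013 -3.29 -2.25
vertex 4.418 -3.645 -1.661
vertex 3.994 -4.029 -3.726
endloop
endfacet
facet normal 0.525 0.381 0.761
outer loop
vertex 5.013 -3.29 -2.25
vertex 4.121 -1.916 -2.323
vertex 4.418 -3.645 -1.661
endloop
endfacet
facet normal -0.544 0.838 -0.044
outer loop
vertex 3.526 -2.271 -1.734
vertex 4.121 -1.916 -2.323
vertex 2.507 -3.01 -3.21
endloop
endfacet
facet normal -0.525 -0.381 -0.761
outer loop
vertex 3.102 -2.655 -3.799
vertex 3.994 -4.029 -3.726
vertex 2.507 -3.01 -3.21
endloop
endfacet
facet normal -0.544 0.838 -0.044
outer loop
vertex 2.507 -3.01 -3.21
vertex 4.121 -1.916 -2.323
vertex 3.102 -2.655 -3.799
endloop
endfacet
facet normal 0.655 0.391 -0.647
outer loop
vertex 3.102 -2.655 -3.799
vertex 5.013 -3.29 -2.25
vertex 3.994 -4.029 -3.726
endloop
endfacet
facet normal 0.655 0.391 -0.647
outer loop
vertex 4.121 -1.916 -2.323
vertex 5.013 -3.29 -2.25
vertex 3.102 -2.655 -3.799
endloop
endfacet
facet normal -0.287 0.729 -0.621
outer loop
vertex -1.975 0.251 -4.528
vertex -2.41 0.555 -3.97
vertex -1.673 0.702 -4.138
endloop
endfacet
facet normal 0.845 -0.113 -0.524
outer loop
vertex -1.975 0.251 -4.528
vertex -1.673 0.702 -4.138
vertex -1.475 -1.018 -3.448
endloop
endfacet
facet normal 0.845 -0.113 -0.524
outer loop
vertex -1.475 -1.018 -3.448
vertex -1.673 0.702 -4.138
vertex -1.173 -0.567 -3.058
endloop
endfacet
facet normal 0.288 -0.729 0.621
outer loop
vertex -1.475 -1.018 -3.448
vertex -1.173 -0.567 -3.058
vertex -1.91 -0.715 -2.89
endloop
endfacet
facet normal -0.287 0.730 -0.620
outer loop
vertex -1.673 0.702 -4.138
vertex -2.41 0.555 -3.97
vertex -1.926 1.042 -3.621
endloop
endfacet
facet normal 0.880 0.457 0.130
outer loop
vertex -1.673 0.702 -4.138
vertex -1.926 1.042 -3.621
vertex -1.173 -0.567 -3.058
endloop
endfacet
facet normal 0.880 0.457 0.131
outer loop
vertex -1.173 -0.567 -3.058
vertex -1.926 1.042 -3.621
vertex -1.426 -0.228 -2.542
endloop
endfacet
facet normal 0.288 -0.729 0.620
outer loop
vertex -1.173 -0.567 -3.058
vertex -1.426 -0.228 -2.542
vertex -1.91 -0.715 -2.89
endloop
endfacet
facet normal -0.287 0.730 -0.621
outer loop
vertex -1.926 1.042 -3.621
vertex -2.41 0.555 -3.97
vertex -2.544 1.015 -3.367
endloop
endfacet
facet normal 0.252 0.682 0.686
outer loop
vertex -1.926 1.042 -3.621
vertex -2.544 1.015 -3.367
vertex -1.426 -0.228 -2.542
endloop
endfacet
facet normal 0.253 0.683 0.685
outer loop
vertex -1.426 -0.228 -2.542
vertex -2.544 1.015 -3.367
vertex -2.043 -0.255 -2.287
endloop
endfacet
facet normal 0.288 -0.730 0.620
outer loop
vertex -1.426 -0.228 -2.542
vertex -2.043 -0.255 -2.287
vertex -1.91 -0.715 -2.89
endloop
endfacet
facet normal -0.288 0.729 -0.620
outer loop
vertex -2.544 1.015 -3.367
vertex -2.41 0.555 -3.97
vertex -3.06 0.641 -3.567
endloop
endfacet
facet normal -0.566 0.393 0.725
outer loop
vertex -2.544 1.015 -3.367
vertex -3.06 0.641 -3.567
vertex -2.043 -0.255 -2.287
endloop
endfacet
facet normal -0.565 0.394 0.725
outer loop
vertex -2.043 -0.255 -2.287
vertex -3.06 0.641 -3.567
vertex -2.56 -0.628 -2.487
endloop
endfacet
facet normal 0.287 -0.730 0.620
outer loop
vertex -2.043 -0.255 -2.287
vertex -2.56 -0.628 -2.487
vertex -1.91 -0.715 -2.89
endloop
endfacet
facet normal -0.288 0.730 -0.620
outer loop
vertex -3.06 0.641 -3.567
vertex -2.41 0.555 -3.97
vertex -3.087 0.203 -4.07
endloop
endfacet
facet normal -0.957 -0.191 0.218
outer loop
vertex -3.06 0.641 -3.567
vertex -3.087 0.203 -4.07
vertex -2.56 -0.628 -2.487
endloop
endfacet
facet normal -0.957 -0.191 0.218
outer loop
vertex -2.56 -0.628 -2.487
vertex -3.087 0.203 -4.07
vertex -2.587 -1.067 -2.99
endloop
endfacet
facet normal 0.287 -0.729 0.621
outer loop
vertex -2.56 -0.628 -2.487
vertex -2.587 -1.067 -2.99
vertex -1.91 -0.715 -2.89
endloop
endfacet
facet normal -0.287 0.729 -0.621
outer loop
vertex -3.087 0.203 -4.07
vertex -2.41 0.555 -3.97
vertex -2.604 0.029 -4.498
endloop
endfacet
facet normal -0.629 -0.632 -0.453
outer loop
vertex -3.087 0.203 -4.07
vertex -2.604 0.029 -4.498
vertex -2.587 -1.067 -2.99
endloop
endfacet
facet normal -0.628 -0.633 -0.453
outer loop
vertex -2.587 -1.067 -2.99
vertex -2.604 0.029 -4.498
vertex -2.104 -1.24 -3.418
endloop
endfacet
facet normal 0.288 -0.730 0.620
outer loop
vertex -2.587 -1.067 -2.99
vertex -2.104 -1.24 -3.418
vertex -1.91 -0.715 -2.89
endloop
endfacet
facet normal -0.287 0.729 -0.621
outer loop
vertex -2.604 0.029 -4.498
vertex -2.41 0.555 -3.97
vertex -1.975 0.251 -4.528
endloop
endfacet
facet normal 0.174 -0.598 -0.783
outer loop
vertex -2.604 0.029 -4.498
vertex -1.975 0.251 -4.528
vertex -2.104 -1.24 -3.418
endloop
endfacet
facet normal 0.174 -0.598 -0.783
outer loop
vertex -2.104 -1.24 -3.418
vertex -1.975 0.251 -4.528
vertex -1.475 -1.018 -3.448
endloop
endfacet
facet normal 0.287 -0.730 0.620
outer loop
vertex -2.104 -1.24 -3.418
vertex -1.475 -1.018 -3.448
vertex -1.91 -0.715 -2.89
endloop
endfacet

endsolid


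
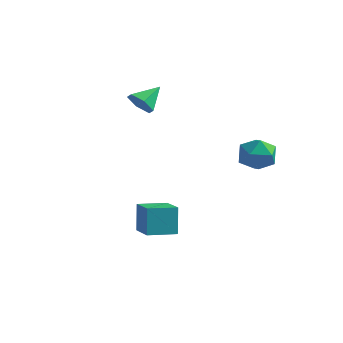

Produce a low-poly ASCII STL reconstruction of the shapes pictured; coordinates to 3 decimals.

solid 
facet normal -0.628 -0.771 0.107
outer loop
vertex -0.917 -3.812 -2.195
vertex -2.017 -2.978 -2.639
vertex -0.68 -4.184 -3.482
endloop
endfacet
facet normal 0.758 -0.576 0.306
outer loop
vertex 0.137 -3.182 -3.621
vertex -0.917 -3.812 -2.195
vertex -0.68 -4.184 -3.482
endloop
endfacet
facet normal -0.628 -0.771 0.107
outer loop
vertex -0.68 -4.184 -3.482
vertex -2.017 -2.978 -2.639
vertex -1.779 -3.35 -3.926
endloop
endfacet
facet normal 0.175 -0.274 -0.946
outer loop
vertex -1.779 -3.35 -3.926
vertex 0.137 -3.182 -3.621
vertex -0.68 -4.184 -3.482
endloop
endfacet
facet normal -0.174 0.273 0.946
outer loop
vertex -0.917 -3.812 -2.195
vertex -1.2 -1.976 -2.778
vertex -2.017 -2.978 -2.639
endloop
endfacet
facet normal 0.758 -0.575 0.307
outer loop
vertex -0.101 -2.81 -2.334
vertex -0.917 -3.812 -2.195
vertex 0.137 -3.182 -3.621
endloop
endfacet
facet normal -0.175 0.273 0.946
outer loop
vertex -0.101 -2.81 -2.334
vertex -1.2 -1.976 -2.778
vertex -0.917 -3.812 -2.195
endloop
endfacet
facet normal -0.758 0.576 -0.307
outer loop
vertex -2.017 -2.978 -2.639
vertex -1.2 -1.976 -2.778
vertex -1.779 -3.35 -3.926
endloop
endfacet
facet normal 0.175 -0.273 -0.946
outer loop
vertex -0.963 -2.348 -4.065
vertex 0.137 -3.182 -3.621
vertex -1.779 -3.35 -3.926
endloop
endfacet
facet normal -0.759 0.575 -0.306
outer loop
vertex -1.779 -3.35 -3.926
vertex -1.2 -1.976 -2.778
vertex -0.963 -2.348 -4.065
endloop
endfacet
facet normal 0.628 0.771 -0.107
outer loop
vertex -0.963 -2.348 -4.065
vertex -0.101 -2.81 -2.334
vertex 0.137 -3.182 -3.621
endloop
endfacet
facet normal 0.628 0.771 -0.107
outer loop
vertex -1.2 -1.976 -2.778
vertex -0.101 -2.81 -2.334
vertex -0.963 -2.348 -4.065
endloop
endfacet
facet normal -0.036 0.976 0.217
outer loop
vertex 1.288 1.553 -0.712
vertex 0.979 1.353 0.137
vertex 1.888 1.421 -0.02
endloop
endfacet
facet normal 0.480 0.839 -0.256
outer loop
vertex 1.288 1.553 -0.712
vertex 1.888 1.421 -0.02
vertex 2.061 1.066 -0.857
endloop
endfacet
facet normal 0.180 0.532 -0.827
outer loop
vertex 1.288 1.553 -0.712
vertex 2.061 1.066 -0.857
vertex 1.258 0.778 -1.217
endloop
endfacet
facet normal -0.522 0.480 -0.705
outer loop
vertex 1.288 1.553 -0.712
vertex 1.258 0.778 -1.217
vertex 0.59 0.955 -0.602
endloop
endfacet
facet normal -0.655 0.753 -0.061
outer loop
vertex 1.288 1.553 -0.712
vertex 0.59 0.955 -0.602
vertex 0.979 1.353 0.137
endloop
endfacet
facet normal 0.929 0.368 0.036
outer loop
vertex 2.061 1.066 -0.857
vertex 1.888 1.421 -0.02
vertex 2.23 0.565 -0.098
endloop
endfacet
facet normal 0.095 0.589 0.802
outer loop
vertex 1.888 1.421 -0.02
vertex 0.979 1.353 0.137
vertex 1.562 0.742 0.517
endloop
endfacet
facet normal -0.907 0.230 0.354
outer loop
vertex 0.979 1.353 0.137
vertex 0.59 0.955 -0.602
vertex 0.759 0.454 0.157
endloop
endfacet
facet normal -0.692 -0.214 -0.690
outer loop
vertex 0.59 0.955 -0.602
vertex 1.258 0.778 -1.217
vertex 0.932 0.099 -0.68
endloop
endfacet
facet normal 0.444 -0.128 -0.887
outer loop
vertex 1.258 0.778 -1.217
vertex 2.061 1.066 -0.857
vertex 1.841 0.167 -0.837
endloop
endfacet
facet normal 0.522 -0.480 0.705
outer loop
vertex 1.532 -0.033 0.012
vertex 2.23 0.565 -0.098
vertex 1.562 0.742 0.517
endloop
endfacet
facet normal -0.180 -0.532 0.827
outer loop
vertex 1.532 -0.033 0.012
vertex 1.562 0.742 0.517
vertex 0.759 0.454 0.157
endloop
endfacet
facet normal -0.480 -0.839 0.256
outer loop
vertex 1.532 -0.033 0.012
vertex 0.759 0.454 0.157
vertex 0.932 0.099 -0.68
endloop
endfacet
facet normal 0.036 -0.976 -0.217
outer loop
vertex 1.532 -0.033 0.012
vertex 0.932 0.099 -0.68
vertex 1.841 0.167 -0.837
endloop
endfacet
facet normal 0.655 -0.753 0.061
outer loop
vertex 1.532 -0.033 0.012
vertex 1.841 0.167 -0.837
vertex 2.23 0.565 -0.098
endloop
endfacet
facet normal 0.692 0.214 0.690
outer loop
vertex 1.562 0.742 0.517
vertex 2.23 0.565 -0.098
vertex 1.888 1.421 -0.02
endloop
endfacet
facet normal -0.444 0.128 0.887
outer loop
vertex 0.759 0.454 0.157
vertex 1.562 0.742 0.517
vertex 0.979 1.353 0.137
endloop
endfacet
facet normal -0.929 -0.368 -0.036
outer loop
vertex 0.932 0.099 -0.68
vertex 0.759 0.454 0.157
vertex 0.59 0.955 -0.602
endloop
endfacet
facet normal -0.095 -0.589 -0.802
outer loop
vertex 1.841 0.167 -0.837
vertex 0.932 0.099 -0.68
vertex 1.258 0.778 -1.217
endloop
endfacet
facet normal 0.907 -0.230 -0.354
outer loop
vertex 2.23 0.565 -0.098
vertex 1.841 0.167 -0.837
vertex 2.061 1.066 -0.857
endloop
endfacet
facet normal -0.214 -0.825 -0.523
outer loop
vertex -3.708 0.366 0.861
vertex -3.939 0.033 1.48
vertex -4.417 0.419 1.067
endloop
endfacet
facet normal -0.078 0.867 -0.492
outer loop
vertex -3.708 0.366 0.861
vertex -4.417 0.419 1.067
vertex -3.661 1.107 2.16
endloop
endfacet
facet normal -0.214 -0.825 -0.523
outer loop
vertex -4.417 0.419 1.067
vertex -3.939 0.033 1.48
vertex -4.647 0.086 1.686
endloop
endfacet
facet normal -0.737 0.671 0.087
outer loop
vertex -4.417 0.419 1.067
vertex -4.647 0.086 1.686
vertex -3.661 1.107 2.16
endloop
endfacet
facet normal -0.214 -0.826 -0.522
outer loop
vertex -4.647 0.086 1.686
vertex -3.939 0.033 1.48
vertex -4.169 -0.299 2.1
endloop
endfacet
facet normal -0.564 0.169 0.808
outer loop
vertex -4.647 0.086 1.686
vertex -4.169 -0.299 2.1
vertex -3.661 1.107 2.16
endloop
endfacet
facet normal -0.214 -0.826 -0.522
outer loop
vertex -4.169 -0.299 2.1
vertex -3.939 0.033 1.48
vertex -3.461 -0.352 1.894
endloop
endfacet
facet normal 0.267 -0.137 0.954
outer loop
vertex -4.169 -0.299 2.1
vertex -3.461 -0.352 1.894
vertex -3.661 1.107 2.16
endloop
endfacet
facet normal -0.212 -0.826 -0.523
outer loop
vertex -3.461 -0.352 1.894
vertex -3.939 0.033 1.48
vertex -3.23 -0.019 1.274
endloop
endfacet
facet normal 0.925 0.058 0.376
outer loop
vertex -3.461 -0.352 1.894
vertex -3.23 -0.019 1.274
vertex -3.661 1.107 2.16
endloop
endfacet
facet normal -0.213 -0.825 -0.523
outer loop
vertex -3.23 -0.019 1.274
vertex -3.939 0.033 1.48
vertex -3.708 0.366 0.861
endloop
endfacet
facet normal 0.752 0.561 -0.347
outer loop
vertex -3.23 -0.019 1.274
vertex -3.708 0.366 0.861
vertex -3.661 1.107 2.16
endloop
endfacet

endsolid


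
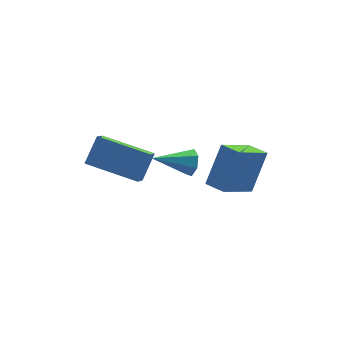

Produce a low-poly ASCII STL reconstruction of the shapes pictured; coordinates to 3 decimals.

solid 
facet normal -0.696 0.699 0.165
outer loop
vertex -0.395 1.095 -1.14
vertex 0.042 1.683 -1.791
vertex -1.104 0.606 -2.06
endloop
endfacet
facet normal -0.447 -0.600 0.663
outer loop
vertex 0.378 -0.883 -2.409
vertex -0.395 1.095 -1.14
vertex -1.104 0.606 -2.06
endloop
endfacet
facet normal -0.696 0.699 0.165
outer loop
vertex -1.104 0.606 -2.06
vertex 0.042 1.683 -1.791
vertex -0.667 1.194 -2.71
endloop
endfacet
facet normal -0.562 -0.389 -0.730
outer loop
vertex -0.667 1.194 -2.71
vertex 0.378 -0.883 -2.409
vertex -1.104 0.606 -2.06
endloop
endfacet
facet normal 0.563 0.389 0.729
outer loop
vertex -0.395 1.095 -1.14
vertex 1.524 0.194 -2.14
vertex 0.042 1.683 -1.791
endloop
endfacet
facet normal -0.446 -0.600 0.664
outer loop
vertex 1.087 -0.394 -1.49
vertex -0.395 1.095 -1.14
vertex 0.378 -0.883 -2.409
endloop
endfacet
facet normal 0.563 0.388 0.730
outer loop
vertex 1.087 -0.394 -1.49
vertex 1.524 0.194 -2.14
vertex -0.395 1.095 -1.14
endloop
endfacet
facet normal 0.447 0.600 -0.664
outer loop
vertex 0.042 1.683 -1.791
vertex 1.524 0.194 -2.14
vertex -0.667 1.194 -2.71
endloop
endfacet
facet normal -0.563 -0.389 -0.729
outer loop
vertex 0.815 -0.295 -3.06
vertex 0.378 -0.883 -2.409
vertex -0.667 1.194 -2.71
endloop
endfacet
facet normal 0.447 0.600 -0.663
outer loop
vertex -0.667 1.194 -2.71
vertex 1.524 0.194 -2.14
vertex 0.815 -0.295 -3.06
endloop
endfacet
facet normal 0.696 -0.699 -0.165
outer loop
vertex 0.815 -0.295 -3.06
vertex 1.087 -0.394 -1.49
vertex 0.378 -0.883 -2.409
endloop
endfacet
facet normal 0.696 -0.699 -0.165
outer loop
vertex 1.524 0.194 -2.14
vertex 1.087 -0.394 -1.49
vertex 0.815 -0.295 -3.06
endloop
endfacet
facet normal 0.908 -0.177 -0.380
outer loop
vertex 3.397 0.753 -3.132
vertex 3.139 0.444 -3.604
vertex 3.273 1.048 -3.565
endloop
endfacet
facet normal 0.041 0.831 0.554
outer loop
vertex 3.397 0.753 -3.132
vertex 3.273 1.048 -3.565
vertex 1.641 0.736 -2.976
endloop
endfacet
facet normal 0.908 -0.177 -0.381
outer loop
vertex 3.273 1.048 -3.565
vertex 3.139 0.444 -3.604
vertex 3.048 0.888 -4.027
endloop
endfacet
facet normal -0.254 0.945 -0.204
outer loop
vertex 3.273 1.048 -3.565
vertex 3.048 0.888 -4.027
vertex 1.641 0.736 -2.976
endloop
endfacet
facet normal 0.908 -0.177 -0.381
outer loop
vertex 3.048 0.888 -4.027
vertex 3.139 0.444 -3.604
vertex 2.892 0.394 -4.17
endloop
endfacet
facet normal -0.578 0.390 -0.717
outer loop
vertex 3.048 0.888 -4.027
vertex 2.892 0.394 -4.17
vertex 1.641 0.736 -2.976
endloop
endfacet
facet normal 0.908 -0.176 -0.381
outer loop
vertex 2.892 0.394 -4.17
vertex 3.139 0.444 -3.604
vertex 2.922 -0.063 -3.887
endloop
endfacet
facet normal -0.685 -0.416 -0.599
outer loop
vertex 2.892 0.394 -4.17
vertex 2.922 -0.063 -3.887
vertex 1.641 0.736 -2.976
endloop
endfacet
facet normal 0.908 -0.177 -0.380
outer loop
vertex 2.922 -0.063 -3.887
vertex 3.139 0.444 -3.604
vertex 3.115 -0.137 -3.391
endloop
endfacet
facet normal -0.495 -0.866 0.063
outer loop
vertex 2.922 -0.063 -3.887
vertex 3.115 -0.137 -3.391
vertex 1.641 0.736 -2.976
endloop
endfacet
facet normal 0.908 -0.177 -0.379
outer loop
vertex 3.115 -0.137 -3.391
vertex 3.139 0.444 -3.604
vertex 3.326 0.226 -3.055
endloop
endfacet
facet normal -0.152 -0.622 0.768
outer loop
vertex 3.115 -0.137 -3.391
vertex 3.326 0.226 -3.055
vertex 1.641 0.736 -2.976
endloop
endfacet
facet normal 0.908 -0.178 -0.380
outer loop
vertex 3.326 0.226 -3.055
vertex 3.139 0.444 -3.604
vertex 3.397 0.753 -3.132
endloop
endfacet
facet normal 0.086 0.133 0.987
outer loop
vertex 3.326 0.226 -3.055
vertex 3.397 0.753 -3.132
vertex 1.641 0.736 -2.976
endloop
endfacet
facet normal -0.765 -0.283 0.578
outer loop
vertex 3.677 -2.529 -0.494
vertex 3.32 -1.752 -0.586
vertex 2.792 -3.109 -1.95
endloop
endfacet
facet normal 0.415 -0.903 0.107
outer loop
vertex 4.2 -2.588 -3.014
vertex 3.677 -2.529 -0.494
vertex 2.792 -3.109 -1.95
endloop
endfacet
facet normal -0.766 -0.283 0.578
outer loop
vertex 2.792 -3.109 -1.95
vertex 3.32 -1.752 -0.586
vertex 2.435 -2.332 -2.043
endloop
endfacet
facet normal -0.492 -0.323 -0.809
outer loop
vertex 2.435 -2.332 -2.043
vertex 4.2 -2.588 -3.014
vertex 2.792 -3.109 -1.95
endloop
endfacet
facet normal 0.492 0.322 0.809
outer loop
vertex 3.677 -2.529 -0.494
vertex 4.728 -1.231 -1.65
vertex 3.32 -1.752 -0.586
endloop
endfacet
facet normal 0.415 -0.903 0.107
outer loop
vertex 5.085 -2.008 -1.557
vertex 3.677 -2.529 -0.494
vertex 4.2 -2.588 -3.014
endloop
endfacet
facet normal 0.491 0.323 0.809
outer loop
vertex 5.085 -2.008 -1.557
vertex 4.728 -1.231 -1.65
vertex 3.677 -2.529 -0.494
endloop
endfacet
facet normal -0.415 0.903 -0.107
outer loop
vertex 3.32 -1.752 -0.586
vertex 4.728 -1.231 -1.65
vertex 2.435 -2.332 -2.043
endloop
endfacet
facet normal -0.492 -0.322 -0.809
outer loop
vertex 3.843 -1.811 -3.106
vertex 4.2 -2.588 -3.014
vertex 2.435 -2.332 -2.043
endloop
endfacet
facet normal -0.415 0.903 -0.107
outer loop
vertex 2.435 -2.332 -2.043
vertex 4.728 -1.231 -1.65
vertex 3.843 -1.811 -3.106
endloop
endfacet
facet normal 0.765 0.283 -0.578
outer loop
vertex 3.843 -1.811 -3.106
vertex 5.085 -2.008 -1.557
vertex 4.2 -2.588 -3.014
endloop
endfacet
facet normal 0.766 0.283 -0.578
outer loop
vertex 4.728 -1.231 -1.65
vertex 5.085 -2.008 -1.557
vertex 3.843 -1.811 -3.106
endloop
endfacet

endsolid


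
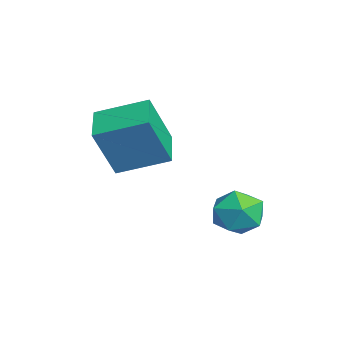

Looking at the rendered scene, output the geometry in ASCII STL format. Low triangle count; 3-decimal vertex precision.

solid 
facet normal -0.961 0.117 0.249
outer loop
vertex -4.477 -5.025 -0.32
vertex -4.103 -3.293 0.306
vertex -4.868 -4.267 -2.184
endloop
endfacet
facet normal -0.199 -0.922 -0.333
outer loop
vertex -3.397 -4.447 -2.566
vertex -4.477 -5.025 -0.32
vertex -4.868 -4.267 -2.184
endloop
endfacet
facet normal -0.961 0.118 0.249
outer loop
vertex -4.868 -4.267 -2.184
vertex -4.103 -3.293 0.306
vertex -4.493 -2.535 -1.558
endloop
endfacet
facet normal -0.191 0.370 -0.909
outer loop
vertex -4.493 -2.535 -1.558
vertex -3.397 -4.447 -2.566
vertex -4.868 -4.267 -2.184
endloop
endfacet
facet normal 0.191 -0.370 0.909
outer loop
vertex -4.477 -5.025 -0.32
vertex -2.632 -3.473 -0.076
vertex -4.103 -3.293 0.306
endloop
endfacet
facet normal -0.199 -0.922 -0.333
outer loop
vertex -3.007 -5.205 -0.702
vertex -4.477 -5.025 -0.32
vertex -3.397 -4.447 -2.566
endloop
endfacet
facet normal 0.191 -0.370 0.909
outer loop
vertex -3.007 -5.205 -0.702
vertex -2.632 -3.473 -0.076
vertex -4.477 -5.025 -0.32
endloop
endfacet
facet normal 0.199 0.922 0.333
outer loop
vertex -4.103 -3.293 0.306
vertex -2.632 -3.473 -0.076
vertex -4.493 -2.535 -1.558
endloop
endfacet
facet normal -0.191 0.370 -0.909
outer loop
vertex -3.023 -2.715 -1.94
vertex -3.397 -4.447 -2.566
vertex -4.493 -2.535 -1.558
endloop
endfacet
facet normal 0.199 0.922 0.333
outer loop
vertex -4.493 -2.535 -1.558
vertex -2.632 -3.473 -0.076
vertex -3.023 -2.715 -1.94
endloop
endfacet
facet normal 0.961 -0.118 -0.249
outer loop
vertex -3.023 -2.715 -1.94
vertex -3.007 -5.205 -0.702
vertex -3.397 -4.447 -2.566
endloop
endfacet
facet normal 0.961 -0.118 -0.250
outer loop
vertex -2.632 -3.473 -0.076
vertex -3.007 -5.205 -0.702
vertex -3.023 -2.715 -1.94
endloop
endfacet
facet normal -0.297 0.474 0.829
outer loop
vertex -1.796 -0.026 -3.301
vertex -2.699 -0.38 -3.422
vertex -2.044 -0.883 -2.9
endloop
endfacet
facet normal 0.392 0.294 0.872
outer loop
vertex -1.796 -0.026 -3.301
vertex -2.044 -0.883 -2.9
vertex -1.171 -0.778 -3.328
endloop
endfacet
facet normal 0.733 0.598 0.323
outer loop
vertex -1.796 -0.026 -3.301
vertex -1.171 -0.778 -3.328
vertex -1.287 -0.21 -4.115
endloop
endfacet
facet normal 0.255 0.965 -0.059
outer loop
vertex -1.796 -0.026 -3.301
vertex -1.287 -0.21 -4.115
vertex -2.232 0.036 -4.174
endloop
endfacet
facet normal -0.382 0.888 0.254
outer loop
vertex -1.796 -0.026 -3.301
vertex -2.232 0.036 -4.174
vertex -2.699 -0.38 -3.422
endloop
endfacet
facet normal 0.440 -0.413 0.797
outer loop
vertex -1.171 -0.778 -3.328
vertex -2.044 -0.883 -2.9
vertex -1.688 -1.596 -3.466
endloop
endfacet
facet normal -0.675 -0.123 0.728
outer loop
vertex -2.044 -0.883 -2.9
vertex -2.699 -0.38 -3.422
vertex -2.633 -1.35 -3.525
endloop
endfacet
facet normal -0.812 0.547 -0.202
outer loop
vertex -2.699 -0.38 -3.422
vertex -2.232 0.036 -4.174
vertex -2.749 -0.782 -4.312
endloop
endfacet
facet normal 0.219 0.671 -0.708
outer loop
vertex -2.232 0.036 -4.174
vertex -1.287 -0.21 -4.115
vertex -1.876 -0.677 -4.74
endloop
endfacet
facet normal 0.993 0.077 -0.091
outer loop
vertex -1.287 -0.21 -4.115
vertex -1.171 -0.778 -3.328
vertex -1.221 -1.18 -4.218
endloop
endfacet
facet normal -0.255 -0.965 0.059
outer loop
vertex -2.124 -1.534 -4.339
vertex -1.688 -1.596 -3.466
vertex -2.633 -1.35 -3.525
endloop
endfacet
facet normal -0.733 -0.598 -0.323
outer loop
vertex -2.124 -1.534 -4.339
vertex -2.633 -1.35 -3.525
vertex -2.749 -0.782 -4.312
endloop
endfacet
facet normal -0.392 -0.294 -0.872
outer loop
vertex -2.124 -1.534 -4.339
vertex -2.749 -0.782 -4.312
vertex -1.876 -0.677 -4.74
endloop
endfacet
facet normal 0.297 -0.474 -0.829
outer loop
vertex -2.124 -1.534 -4.339
vertex -1.876 -0.677 -4.74
vertex -1.221 -1.18 -4.218
endloop
endfacet
facet normal 0.382 -0.888 -0.254
outer loop
vertex -2.124 -1.534 -4.339
vertex -1.221 -1.18 -4.218
vertex -1.688 -1.596 -3.466
endloop
endfacet
facet normal -0.219 -0.671 0.708
outer loop
vertex -2.633 -1.35 -3.525
vertex -1.688 -1.596 -3.466
vertex -2.044 -0.883 -2.9
endloop
endfacet
facet normal -0.993 -0.077 0.091
outer loop
vertex -2.749 -0.782 -4.312
vertex -2.633 -1.35 -3.525
vertex -2.699 -0.38 -3.422
endloop
endfacet
facet normal -0.440 0.413 -0.797
outer loop
vertex -1.876 -0.677 -4.74
vertex -2.749 -0.782 -4.312
vertex -2.232 0.036 -4.174
endloop
endfacet
facet normal 0.675 0.123 -0.728
outer loop
vertex -1.221 -1.18 -4.218
vertex -1.876 -0.677 -4.74
vertex -1.287 -0.21 -4.115
endloop
endfacet
facet normal 0.812 -0.547 0.202
outer loop
vertex -1.688 -1.596 -3.466
vertex -1.221 -1.18 -4.218
vertex -1.171 -0.778 -3.328
endloop
endfacet

endsolid


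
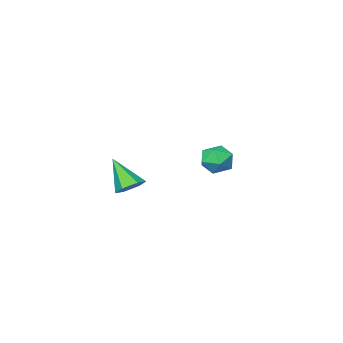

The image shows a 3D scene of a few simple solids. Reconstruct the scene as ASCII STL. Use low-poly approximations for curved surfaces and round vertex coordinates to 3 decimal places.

solid 
facet normal -0.244 0.277 0.929
outer loop
vertex -3.609 -2.897 3.27
vertex -3.599 -3.793 3.54
vertex -2.818 -3.281 3.592
endloop
endfacet
facet normal 0.136 0.786 0.603
outer loop
vertex -3.609 -2.897 3.27
vertex -2.818 -3.281 3.592
vertex -2.794 -2.714 2.847
endloop
endfacet
facet normal -0.214 0.977 0.011
outer loop
vertex -3.609 -2.897 3.27
vertex -2.794 -2.714 2.847
vertex -3.561 -2.876 2.336
endloop
endfacet
facet normal -0.810 0.586 -0.028
outer loop
vertex -3.609 -2.897 3.27
vertex -3.561 -2.876 2.336
vertex -4.059 -3.543 2.764
endloop
endfacet
facet normal -0.828 0.153 0.540
outer loop
vertex -3.609 -2.897 3.27
vertex -4.059 -3.543 2.764
vertex -3.599 -3.793 3.54
endloop
endfacet
facet normal 0.762 0.504 0.408
outer loop
vertex -2.794 -2.714 2.847
vertex -2.818 -3.281 3.592
vertex -2.281 -3.497 2.856
endloop
endfacet
facet normal 0.147 -0.320 0.936
outer loop
vertex -2.818 -3.281 3.592
vertex -3.599 -3.793 3.54
vertex -2.779 -4.164 3.284
endloop
endfacet
facet normal -0.798 -0.519 0.306
outer loop
vertex -3.599 -3.793 3.54
vertex -4.059 -3.543 2.764
vertex -3.546 -4.326 2.773
endloop
endfacet
facet normal -0.769 0.180 -0.614
outer loop
vertex -4.059 -3.543 2.764
vertex -3.561 -2.876 2.336
vertex -3.522 -3.759 2.028
endloop
endfacet
facet normal 0.195 0.812 -0.551
outer loop
vertex -3.561 -2.876 2.336
vertex -2.794 -2.714 2.847
vertex -2.741 -3.247 2.08
endloop
endfacet
facet normal 0.810 -0.586 0.028
outer loop
vertex -2.731 -4.143 2.35
vertex -2.281 -3.497 2.856
vertex -2.779 -4.164 3.284
endloop
endfacet
facet normal 0.214 -0.977 -0.011
outer loop
vertex -2.731 -4.143 2.35
vertex -2.779 -4.164 3.284
vertex -3.546 -4.326 2.773
endloop
endfacet
facet normal -0.136 -0.786 -0.603
outer loop
vertex -2.731 -4.143 2.35
vertex -3.546 -4.326 2.773
vertex -3.522 -3.759 2.028
endloop
endfacet
facet normal 0.244 -0.277 -0.929
outer loop
vertex -2.731 -4.143 2.35
vertex -3.522 -3.759 2.028
vertex -2.741 -3.247 2.08
endloop
endfacet
facet normal 0.828 -0.153 -0.540
outer loop
vertex -2.731 -4.143 2.35
vertex -2.741 -3.247 2.08
vertex -2.281 -3.497 2.856
endloop
endfacet
facet normal 0.769 -0.180 0.614
outer loop
vertex -2.779 -4.164 3.284
vertex -2.281 -3.497 2.856
vertex -2.818 -3.281 3.592
endloop
endfacet
facet normal -0.195 -0.812 0.551
outer loop
vertex -3.546 -4.326 2.773
vertex -2.779 -4.164 3.284
vertex -3.599 -3.793 3.54
endloop
endfacet
facet normal -0.762 -0.504 -0.408
outer loop
vertex -3.522 -3.759 2.028
vertex -3.546 -4.326 2.773
vertex -4.059 -3.543 2.764
endloop
endfacet
facet normal -0.147 0.320 -0.936
outer loop
vertex -2.741 -3.247 2.08
vertex -3.522 -3.759 2.028
vertex -3.561 -2.876 2.336
endloop
endfacet
facet normal 0.798 0.519 -0.306
outer loop
vertex -2.281 -3.497 2.856
vertex -2.741 -3.247 2.08
vertex -2.794 -2.714 2.847
endloop
endfacet
facet normal -0.116 0.621 -0.775
outer loop
vertex 3.552 -1.167 3.201
vertex 2.904 -1.502 3.03
vertex 2.911 -0.916 3.498
endloop
endfacet
facet normal 0.515 0.461 0.723
outer loop
vertex 3.552 -1.167 3.201
vertex 2.911 -0.916 3.498
vertex 3.116 -2.638 4.45
endloop
endfacet
facet normal -0.116 0.621 -0.775
outer loop
vertex 2.911 -0.916 3.498
vertex 2.904 -1.502 3.03
vertex 2.262 -1.251 3.327
endloop
endfacet
facet normal -0.421 0.400 0.814
outer loop
vertex 2.911 -0.916 3.498
vertex 2.262 -1.251 3.327
vertex 3.116 -2.638 4.45
endloop
endfacet
facet normal -0.117 0.620 -0.776
outer loop
vertex 2.262 -1.251 3.327
vertex 2.904 -1.502 3.03
vertex 2.255 -1.838 2.859
endloop
endfacet
facet normal -0.897 -0.269 0.350
outer loop
vertex 2.262 -1.251 3.327
vertex 2.255 -1.838 2.859
vertex 3.116 -2.638 4.45
endloop
endfacet
facet normal -0.116 0.619 -0.776
outer loop
vertex 2.255 -1.838 2.859
vertex 2.904 -1.502 3.03
vertex 2.896 -2.089 2.563
endloop
endfacet
facet normal -0.437 -0.876 -0.204
outer loop
vertex 2.255 -1.838 2.859
vertex 2.896 -2.089 2.563
vertex 3.116 -2.638 4.45
endloop
endfacet
facet normal -0.117 0.619 -0.776
outer loop
vertex 2.896 -2.089 2.563
vertex 2.904 -1.502 3.03
vertex 3.545 -1.753 2.733
endloop
endfacet
facet normal 0.499 -0.815 -0.295
outer loop
vertex 2.896 -2.089 2.563
vertex 3.545 -1.753 2.733
vertex 3.116 -2.638 4.45
endloop
endfacet
facet normal -0.116 0.621 -0.775
outer loop
vertex 3.545 -1.753 2.733
vertex 2.904 -1.502 3.03
vertex 3.552 -1.167 3.201
endloop
endfacet
facet normal 0.975 -0.146 0.168
outer loop
vertex 3.545 -1.753 2.733
vertex 3.552 -1.167 3.201
vertex 3.116 -2.638 4.45
endloop
endfacet

endsolid


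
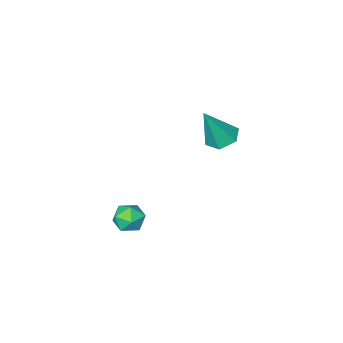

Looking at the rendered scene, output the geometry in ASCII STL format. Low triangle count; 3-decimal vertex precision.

solid 
facet normal 0.499 0.372 0.783
outer loop
vertex 1.842 -0.595 -0.089
vertex 1.528 -1.172 0.385
vertex 2.228 -1.301 0.0
endloop
endfacet
facet normal 0.855 0.489 0.174
outer loop
vertex 1.842 -0.595 -0.089
vertex 2.228 -1.301 0.0
vertex 2.179 -0.956 -0.73
endloop
endfacet
facet normal 0.431 0.864 -0.260
outer loop
vertex 1.842 -0.595 -0.089
vertex 2.179 -0.956 -0.73
vertex 1.449 -0.612 -0.797
endloop
endfacet
facet normal -0.186 0.979 0.080
outer loop
vertex 1.842 -0.595 -0.089
vertex 1.449 -0.612 -0.797
vertex 1.046 -0.745 -0.107
endloop
endfacet
facet normal -0.143 0.674 0.725
outer loop
vertex 1.842 -0.595 -0.089
vertex 1.046 -0.745 -0.107
vertex 1.528 -1.172 0.385
endloop
endfacet
facet normal 0.981 -0.142 -0.133
outer loop
vertex 2.179 -0.956 -0.73
vertex 2.228 -1.301 0.0
vertex 2.074 -1.755 -0.653
endloop
endfacet
facet normal 0.407 -0.332 0.851
outer loop
vertex 2.228 -1.301 0.0
vertex 1.528 -1.172 0.385
vertex 1.671 -1.888 0.037
endloop
endfacet
facet normal -0.634 0.156 0.757
outer loop
vertex 1.528 -1.172 0.385
vertex 1.046 -0.745 -0.107
vertex 0.941 -1.544 -0.03
endloop
endfacet
facet normal -0.704 0.650 -0.286
outer loop
vertex 1.046 -0.745 -0.107
vertex 1.449 -0.612 -0.797
vertex 0.892 -1.199 -0.76
endloop
endfacet
facet normal 0.296 0.465 -0.835
outer loop
vertex 1.449 -0.612 -0.797
vertex 2.179 -0.956 -0.73
vertex 1.592 -1.328 -1.145
endloop
endfacet
facet normal 0.186 -0.979 -0.080
outer loop
vertex 1.278 -1.905 -0.671
vertex 2.074 -1.755 -0.653
vertex 1.671 -1.888 0.037
endloop
endfacet
facet normal -0.431 -0.864 0.260
outer loop
vertex 1.278 -1.905 -0.671
vertex 1.671 -1.888 0.037
vertex 0.941 -1.544 -0.03
endloop
endfacet
facet normal -0.855 -0.489 -0.174
outer loop
vertex 1.278 -1.905 -0.671
vertex 0.941 -1.544 -0.03
vertex 0.892 -1.199 -0.76
endloop
endfacet
facet normal -0.499 -0.372 -0.783
outer loop
vertex 1.278 -1.905 -0.671
vertex 0.892 -1.199 -0.76
vertex 1.592 -1.328 -1.145
endloop
endfacet
facet normal 0.143 -0.674 -0.725
outer loop
vertex 1.278 -1.905 -0.671
vertex 1.592 -1.328 -1.145
vertex 2.074 -1.755 -0.653
endloop
endfacet
facet normal 0.704 -0.650 0.286
outer loop
vertex 1.671 -1.888 0.037
vertex 2.074 -1.755 -0.653
vertex 2.228 -1.301 0.0
endloop
endfacet
facet normal -0.296 -0.465 0.835
outer loop
vertex 0.941 -1.544 -0.03
vertex 1.671 -1.888 0.037
vertex 1.528 -1.172 0.385
endloop
endfacet
facet normal -0.981 0.142 0.133
outer loop
vertex 0.892 -1.199 -0.76
vertex 0.941 -1.544 -0.03
vertex 1.046 -0.745 -0.107
endloop
endfacet
facet normal -0.407 0.332 -0.851
outer loop
vertex 1.592 -1.328 -1.145
vertex 0.892 -1.199 -0.76
vertex 1.449 -0.612 -0.797
endloop
endfacet
facet normal 0.634 -0.156 -0.757
outer loop
vertex 2.074 -1.755 -0.653
vertex 1.592 -1.328 -1.145
vertex 2.179 -0.956 -0.73
endloop
endfacet
facet normal -0.438 0.057 -0.897
outer loop
vertex -3.74 -2.116 1.241
vertex -4.305 -2.72 1.479
vertex -4.48 -1.889 1.617
endloop
endfacet
facet normal 0.392 0.890 0.234
outer loop
vertex -3.74 -2.116 1.241
vertex -4.48 -1.889 1.617
vertex -3.375 -2.84 3.381
endloop
endfacet
facet normal -0.439 0.056 -0.897
outer loop
vertex -4.48 -1.889 1.617
vertex -4.305 -2.72 1.479
vertex -5.044 -2.493 1.855
endloop
endfacet
facet normal -0.434 0.651 0.623
outer loop
vertex -4.48 -1.889 1.617
vertex -5.044 -2.493 1.855
vertex -3.375 -2.84 3.381
endloop
endfacet
facet normal -0.439 0.056 -0.897
outer loop
vertex -5.044 -2.493 1.855
vertex -4.305 -2.72 1.479
vertex -4.869 -3.324 1.717
endloop
endfacet
facet normal -0.681 -0.257 0.686
outer loop
vertex -5.044 -2.493 1.855
vertex -4.869 -3.324 1.717
vertex -3.375 -2.84 3.381
endloop
endfacet
facet normal -0.439 0.056 -0.897
outer loop
vertex -4.869 -3.324 1.717
vertex -4.305 -2.72 1.479
vertex -4.129 -3.551 1.341
endloop
endfacet
facet normal -0.101 -0.927 0.361
outer loop
vertex -4.869 -3.324 1.717
vertex -4.129 -3.551 1.341
vertex -3.375 -2.84 3.381
endloop
endfacet
facet normal -0.439 0.056 -0.897
outer loop
vertex -4.129 -3.551 1.341
vertex -4.305 -2.72 1.479
vertex -3.565 -2.947 1.103
endloop
endfacet
facet normal 0.725 -0.688 -0.028
outer loop
vertex -4.129 -3.551 1.341
vertex -3.565 -2.947 1.103
vertex -3.375 -2.84 3.381
endloop
endfacet
facet normal -0.438 0.057 -0.897
outer loop
vertex -3.565 -2.947 1.103
vertex -4.305 -2.72 1.479
vertex -3.74 -2.116 1.241
endloop
endfacet
facet normal 0.971 0.220 -0.091
outer loop
vertex -3.565 -2.947 1.103
vertex -3.74 -2.116 1.241
vertex -3.375 -2.84 3.381
endloop
endfacet

endsolid
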